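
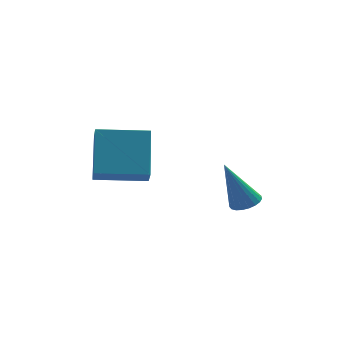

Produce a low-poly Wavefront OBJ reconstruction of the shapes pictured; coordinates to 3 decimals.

v 0.744 -3.895 -0.493
v 1.202 -4.235 -0.342
v -0.004 -4.085 1.353
v 1.284 -4.011 -0.286
v 1.273 -3.767 -0.265
v 1.17 -3.545 -0.284
v 0.994 -3.383 -0.338
v 0.774 -3.31 -0.42
v 0.55 -3.338 -0.514
v 0.358 -3.463 -0.604
v 0.234 -3.662 -0.675
v 0.197 -3.901 -0.715
v 0.256 -4.139 -0.716
v 0.398 -4.335 -0.678
v 0.601 -4.455 -0.608
v 0.828 -4.478 -0.519
v 1.04 -4.4 -0.425
v -4.386 -3.096 0.543
v -4.356 -1.696 2.067
v -4.449 -2.471 -0.03
v -4.419 -1.071 1.495
v -2.461 -3.009 0.425
v -2.431 -1.609 1.95
v -2.524 -2.384 -0.147
v -2.494 -0.984 1.377
f 2 1 4
f 2 4 3
f 4 1 5
f 4 5 3
f 5 1 6
f 5 6 3
f 6 1 7
f 6 7 3
f 7 1 8
f 7 8 3
f 8 1 9
f 8 9 3
f 9 1 10
f 9 10 3
f 10 1 11
f 10 11 3
f 11 1 12
f 11 12 3
f 12 1 13
f 12 13 3
f 13 1 14
f 13 14 3
f 14 1 15
f 14 15 3
f 15 1 16
f 15 16 3
f 16 1 17
f 16 17 3
f 17 1 2
f 17 2 3
f 19 21 18
f 22 19 18
f 18 21 20
f 20 22 18
f 19 25 21
f 23 19 22
f 23 25 19
f 21 25 20
f 24 22 20
f 20 25 24
f 24 23 22
f 25 23 24



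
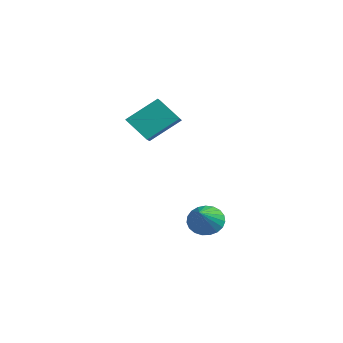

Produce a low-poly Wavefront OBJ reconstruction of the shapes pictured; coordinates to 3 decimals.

v 0.924 -2.404 -1.895
v 1.536 -1.861 -2.191
v 2.416 -3.436 -0.705
v 1.419 -1.688 -1.895
v 1.217 -1.64 -1.599
v 0.964 -1.723 -1.355
v 0.704 -1.925 -1.203
v 0.482 -2.209 -1.172
v 0.337 -2.526 -1.265
v 0.293 -2.823 -1.468
v 0.358 -3.047 -1.744
v 0.521 -3.16 -2.046
v 0.754 -3.142 -2.323
v 1.016 -2.997 -2.525
v 1.263 -2.749 -2.619
v 1.45 -2.441 -2.587
v 1.547 -2.127 -2.436
v -3.03 -4.468 3.257
v -2.159 -4.969 3.678
v -2.752 -3 4.43
v -1.881 -3.501 4.851
v -2.139 -3.799 2.209
v -1.268 -4.3 2.63
v -1.861 -2.331 3.382
v -0.99 -2.832 3.803
f 2 1 4
f 2 4 3
f 4 1 5
f 4 5 3
f 5 1 6
f 5 6 3
f 6 1 7
f 6 7 3
f 7 1 8
f 7 8 3
f 8 1 9
f 8 9 3
f 9 1 10
f 9 10 3
f 10 1 11
f 10 11 3
f 11 1 12
f 11 12 3
f 12 1 13
f 12 13 3
f 13 1 14
f 13 14 3
f 14 1 15
f 14 15 3
f 15 1 16
f 15 16 3
f 16 1 17
f 16 17 3
f 17 1 2
f 17 2 3
f 19 21 18
f 22 19 18
f 18 21 20
f 20 22 18
f 19 25 21
f 23 19 22
f 23 25 19
f 21 25 20
f 24 22 20
f 20 25 24
f 24 23 22
f 25 23 24



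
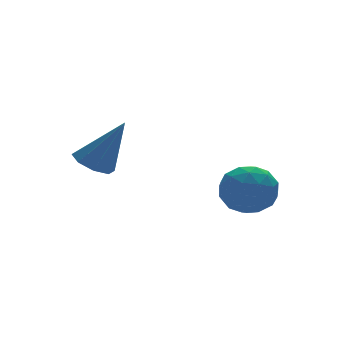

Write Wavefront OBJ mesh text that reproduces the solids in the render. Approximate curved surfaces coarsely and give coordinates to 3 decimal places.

v 2.556 -0.145 -3.325
v 2.942 -0.658 -2.532
v 1.038 -0.642 -2.908
v 1.424 -1.155 -2.115
v 1.433 -0.135 -2.116
v 2.37 0.173 -2.374
v 1.61 -1.473 -3.066
v 2.547 -1.165 -3.324
v 2.357 -1.478 -2.372
v 2.247 -0.651 -1.785
v 1.733 -0.649 -3.655
v 1.623 0.178 -3.068
v 2.882 -0.358 -2.965
v 1.098 -0.942 -2.475
v 1.103 -0.343 -2.476
v 1.33 -0.644 -2.009
v 2.546 0.13 -2.872
v 2.773 -0.171 -2.406
v 1.886 0.136 -2.162
v 1.207 -1.129 -3.034
v 1.434 -1.43 -2.568
v 2.65 -0.656 -3.431
v 2.877 -0.957 -2.964
v 2.094 -1.436 -3.278
v 2.765 -1.141 -2.405
v 1.873 -1.433 -2.16
v 1.982 -1.62 -2.719
v 2.533 -1.439 -2.87
v 2.701 -0.655 -2.06
v 1.809 -0.947 -1.815
v 1.814 -0.348 -1.815
v 2.365 -0.167 -1.967
v 2.357 -1.137 -1.966
v 2.171 -0.353 -3.625
v 1.279 -0.645 -3.38
v 1.615 -1.133 -3.473
v 2.166 -0.952 -3.625
v 2.107 0.133 -3.28
v 1.215 -0.159 -3.035
v 1.447 0.139 -2.57
v 1.998 0.32 -2.721
v 1.623 -0.163 -3.474
v -1.584 2.948 -2.083
v -0.972 2.661 -2.471
v -0.716 2.412 -0.317
v -0.903 3.237 -2.331
v -1.234 3.643 -2.045
v -1.77 3.643 -1.781
v -2.197 3.235 -1.695
v -2.265 2.658 -1.836
v -1.935 2.252 -2.122
v -1.399 2.253 -2.385
f 1 38 17
f 38 12 41
f 17 41 6
f 38 41 17
f 1 17 13
f 17 6 18
f 13 18 2
f 17 18 13
f 1 13 22
f 13 2 23
f 22 23 8
f 13 23 22
f 1 22 34
f 22 8 37
f 34 37 11
f 22 37 34
f 1 34 38
f 34 11 42
f 38 42 12
f 34 42 38
f 2 18 29
f 18 6 32
f 29 32 10
f 18 32 29
f 6 41 19
f 41 12 40
f 19 40 5
f 41 40 19
f 12 42 39
f 42 11 35
f 39 35 3
f 42 35 39
f 11 37 36
f 37 8 24
f 36 24 7
f 37 24 36
f 8 23 28
f 23 2 25
f 28 25 9
f 23 25 28
f 4 30 16
f 30 10 31
f 16 31 5
f 30 31 16
f 4 16 14
f 16 5 15
f 14 15 3
f 16 15 14
f 4 14 21
f 14 3 20
f 21 20 7
f 14 20 21
f 4 21 26
f 21 7 27
f 26 27 9
f 21 27 26
f 4 26 30
f 26 9 33
f 30 33 10
f 26 33 30
f 5 31 19
f 31 10 32
f 19 32 6
f 31 32 19
f 3 15 39
f 15 5 40
f 39 40 12
f 15 40 39
f 7 20 36
f 20 3 35
f 36 35 11
f 20 35 36
f 9 27 28
f 27 7 24
f 28 24 8
f 27 24 28
f 10 33 29
f 33 9 25
f 29 25 2
f 33 25 29
f 44 43 46
f 44 46 45
f 46 43 47
f 46 47 45
f 47 43 48
f 47 48 45
f 48 43 49
f 48 49 45
f 49 43 50
f 49 50 45
f 50 43 51
f 50 51 45
f 51 43 52
f 51 52 45
f 52 43 44
f 52 44 45



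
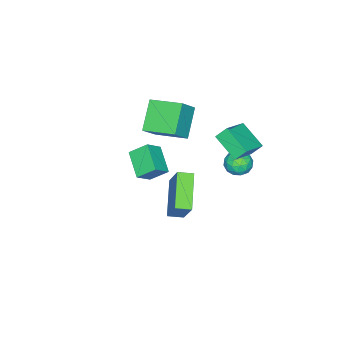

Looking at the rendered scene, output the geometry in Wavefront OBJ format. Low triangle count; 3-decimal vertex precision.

v 3.117 1.242 1.731
v 1.597 0.347 2.815
v 2.634 1.873 1.575
v 1.114 0.978 2.659
v 3.746 2.122 3.341
v 2.226 1.227 4.425
v 3.263 2.753 3.185
v 1.743 1.858 4.269
v -1.073 -3.953 0.762
v -1.511 -3.106 1.506
v -1.929 -3.747 0.023
v -2.367 -2.899 0.766
v -0.153 -2.821 0.014
v -0.591 -1.973 0.757
v -1.009 -2.614 -0.726
v -1.447 -1.767 0.018
v -2.486 -3.301 1.495
v -3.822 -3.762 2.78
v -2.748 -1.488 1.874
v -4.084 -1.95 3.158
v -1.456 -3.37 2.542
v -2.792 -3.832 3.826
v -1.718 -1.558 2.92
v -3.054 -2.019 4.205
v -3.943 1.625 0.204
v -3.163 1.473 0.125
v -4.097 0.507 0.835
v -3.317 0.355 0.756
v -3.562 0.945 1.236
v -3.467 1.636 0.846
v -3.793 0.344 0.114
v -3.698 1.035 -0.276
v -3.07 0.682 0.069
v -2.927 1.053 0.763
v -4.333 0.927 0.197
v -4.19 1.298 0.891
v -3.54 1.647 0.109
v -3.72 0.333 0.851
v -3.865 0.679 1.133
v -3.406 0.59 1.086
v -3.719 1.743 0.533
v -3.26 1.654 0.487
v -3.495 1.343 1.139
v -4 0.326 0.473
v -3.541 0.237 0.427
v -3.854 1.39 -0.126
v -3.395 1.301 -0.173
v -3.765 0.637 -0.179
v -3.026 1.093 0.03
v -3.116 0.435 0.401
v -3.396 0.429 0.024
v -3.34 0.835 -0.205
v -2.942 1.311 0.438
v -3.033 0.654 0.808
v -3.177 1 1.09
v -3.121 1.407 0.861
v -2.888 0.846 0.405
v -4.227 1.326 0.152
v -4.318 0.669 0.522
v -4.139 0.573 0.099
v -4.083 0.98 -0.13
v -4.144 1.545 0.559
v -4.234 0.887 0.93
v -3.92 1.145 1.165
v -3.864 1.551 0.936
v -4.372 1.134 0.555
v -4.118 2.086 2.068
v -4.502 0.677 2.897
v -2.573 2.097 2.801
v -2.958 0.687 3.63
v -3.802 1.613 1.41
v -4.187 0.203 2.239
v -2.258 1.623 2.143
v -2.642 0.214 2.972
f 2 4 1
f 5 2 1
f 1 4 3
f 3 5 1
f 2 8 4
f 6 2 5
f 6 8 2
f 4 8 3
f 7 5 3
f 3 8 7
f 7 6 5
f 8 6 7
f 10 12 9
f 13 10 9
f 9 12 11
f 11 13 9
f 10 16 12
f 14 10 13
f 14 16 10
f 12 16 11
f 15 13 11
f 11 16 15
f 15 14 13
f 16 14 15
f 18 20 17
f 21 18 17
f 17 20 19
f 19 21 17
f 18 24 20
f 22 18 21
f 22 24 18
f 20 24 19
f 23 21 19
f 19 24 23
f 23 22 21
f 24 22 23
f 25 62 41
f 62 36 65
f 41 65 30
f 62 65 41
f 25 41 37
f 41 30 42
f 37 42 26
f 41 42 37
f 25 37 46
f 37 26 47
f 46 47 32
f 37 47 46
f 25 46 58
f 46 32 61
f 58 61 35
f 46 61 58
f 25 58 62
f 58 35 66
f 62 66 36
f 58 66 62
f 26 42 53
f 42 30 56
f 53 56 34
f 42 56 53
f 30 65 43
f 65 36 64
f 43 64 29
f 65 64 43
f 36 66 63
f 66 35 59
f 63 59 27
f 66 59 63
f 35 61 60
f 61 32 48
f 60 48 31
f 61 48 60
f 32 47 52
f 47 26 49
f 52 49 33
f 47 49 52
f 28 54 40
f 54 34 55
f 40 55 29
f 54 55 40
f 28 40 38
f 40 29 39
f 38 39 27
f 40 39 38
f 28 38 45
f 38 27 44
f 45 44 31
f 38 44 45
f 28 45 50
f 45 31 51
f 50 51 33
f 45 51 50
f 28 50 54
f 50 33 57
f 54 57 34
f 50 57 54
f 29 55 43
f 55 34 56
f 43 56 30
f 55 56 43
f 27 39 63
f 39 29 64
f 63 64 36
f 39 64 63
f 31 44 60
f 44 27 59
f 60 59 35
f 44 59 60
f 33 51 52
f 51 31 48
f 52 48 32
f 51 48 52
f 34 57 53
f 57 33 49
f 53 49 26
f 57 49 53
f 68 70 67
f 71 68 67
f 67 70 69
f 69 71 67
f 68 74 70
f 72 68 71
f 72 74 68
f 70 74 69
f 73 71 69
f 69 74 73
f 73 72 71
f 74 72 73



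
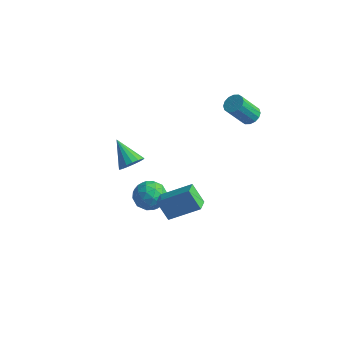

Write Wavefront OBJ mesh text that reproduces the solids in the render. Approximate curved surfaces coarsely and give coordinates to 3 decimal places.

v 3.341 3.015 3.143
v 3.601 3.393 3.482
v 3.078 2.662 4.696
v 2.819 2.285 4.357
v 3.333 3.505 3.434
v 2.81 2.775 4.648
v 3.067 3.486 3.308
v 2.544 2.756 4.522
v 2.874 3.341 3.138
v 2.351 2.611 4.352
v 2.807 3.109 2.969
v 2.284 2.379 4.183
v 2.883 2.851 2.847
v 2.36 2.121 4.061
v 3.082 2.638 2.804
v 2.559 1.907 4.018
v 3.35 2.525 2.852
v 2.827 1.795 4.066
v 3.616 2.544 2.978
v 3.093 1.814 4.192
v 3.809 2.689 3.148
v 3.286 1.959 4.362
v 3.876 2.921 3.317
v 3.353 2.191 4.531
v 3.8 3.179 3.439
v 3.277 2.449 4.653
v -0.455 -0.297 -1.355
v -0.116 0.273 -1.97
v -0.024 -1.433 -2.17
v 0.315 -0.863 -2.785
v 0.706 -0.937 -1.973
v 0.44 -0.235 -1.47
v -0.58 -0.925 -2.67
v -0.846 -0.223 -2.167
v -0.193 -0.115 -2.783
v 0.602 -0.123 -2.352
v -0.742 -1.037 -1.788
v 0.053 -1.045 -1.357
v -0.323 0.088 -1.591
v 0.183 -1.248 -2.549
v 0.413 -1.291 -2.072
v 0.612 -0.957 -2.433
v 0.004 -0.211 -1.297
v 0.203 0.124 -1.658
v 0.686 -0.587 -1.66
v -0.343 -1.284 -2.482
v -0.144 -0.949 -2.843
v -0.752 -0.203 -1.707
v -0.553 0.131 -2.068
v -0.826 -0.573 -2.48
v -0.169 0.194 -2.43
v 0.084 -0.473 -2.909
v -0.442 -0.51 -2.842
v -0.599 -0.097 -2.546
v 0.298 0.19 -2.177
v 0.551 -0.478 -2.656
v 0.781 -0.521 -2.179
v 0.625 -0.109 -1.883
v 0.252 -0.038 -2.655
v -0.691 -0.682 -1.484
v -0.438 -1.35 -1.963
v -0.765 -1.051 -2.257
v -0.921 -0.639 -1.961
v -0.224 -0.687 -1.231
v 0.029 -1.354 -1.71
v 0.459 -1.063 -1.594
v 0.302 -0.65 -1.298
v -0.392 -1.122 -1.485
v -0.857 -0.939 0.317
v -0.573 -1.271 0.851
v -2.043 -0.461 1.243
v -0.44 -0.969 0.866
v -0.402 -0.661 0.755
v -0.468 -0.416 0.543
v -0.624 -0.291 0.28
v -0.832 -0.314 0.025
v -1.046 -0.481 -0.163
v -1.217 -0.753 -0.241
v -1.305 -1.067 -0.192
v -1.29 -1.352 -0.026
v -1.176 -1.543 0.219
v -0.989 -1.595 0.486
v -0.771 -1.497 0.714
v 3.548 -4.453 1.331
v 2.874 -4.411 2.275
v 3.269 -3.717 1.1
v 2.595 -3.676 2.043
v 4.805 -3.704 2.197
v 4.131 -3.663 3.14
v 4.526 -2.969 1.965
v 3.852 -2.927 2.909
f 2 1 5
f 2 5 3
f 3 5 6
f 3 6 4
f 5 1 7
f 5 7 6
f 6 7 8
f 6 8 4
f 7 1 9
f 7 9 8
f 8 9 10
f 8 10 4
f 9 1 11
f 9 11 10
f 10 11 12
f 10 12 4
f 11 1 13
f 11 13 12
f 12 13 14
f 12 14 4
f 13 1 15
f 13 15 14
f 14 15 16
f 14 16 4
f 15 1 17
f 15 17 16
f 16 17 18
f 16 18 4
f 17 1 19
f 17 19 18
f 18 19 20
f 18 20 4
f 19 1 21
f 19 21 20
f 20 21 22
f 20 22 4
f 21 1 23
f 21 23 22
f 22 23 24
f 22 24 4
f 23 1 25
f 23 25 24
f 24 25 26
f 24 26 4
f 25 1 2
f 25 2 26
f 26 2 3
f 26 3 4
f 27 64 43
f 64 38 67
f 43 67 32
f 64 67 43
f 27 43 39
f 43 32 44
f 39 44 28
f 43 44 39
f 27 39 48
f 39 28 49
f 48 49 34
f 39 49 48
f 27 48 60
f 48 34 63
f 60 63 37
f 48 63 60
f 27 60 64
f 60 37 68
f 64 68 38
f 60 68 64
f 28 44 55
f 44 32 58
f 55 58 36
f 44 58 55
f 32 67 45
f 67 38 66
f 45 66 31
f 67 66 45
f 38 68 65
f 68 37 61
f 65 61 29
f 68 61 65
f 37 63 62
f 63 34 50
f 62 50 33
f 63 50 62
f 34 49 54
f 49 28 51
f 54 51 35
f 49 51 54
f 30 56 42
f 56 36 57
f 42 57 31
f 56 57 42
f 30 42 40
f 42 31 41
f 40 41 29
f 42 41 40
f 30 40 47
f 40 29 46
f 47 46 33
f 40 46 47
f 30 47 52
f 47 33 53
f 52 53 35
f 47 53 52
f 30 52 56
f 52 35 59
f 56 59 36
f 52 59 56
f 31 57 45
f 57 36 58
f 45 58 32
f 57 58 45
f 29 41 65
f 41 31 66
f 65 66 38
f 41 66 65
f 33 46 62
f 46 29 61
f 62 61 37
f 46 61 62
f 35 53 54
f 53 33 50
f 54 50 34
f 53 50 54
f 36 59 55
f 59 35 51
f 55 51 28
f 59 51 55
f 70 69 72
f 70 72 71
f 72 69 73
f 72 73 71
f 73 69 74
f 73 74 71
f 74 69 75
f 74 75 71
f 75 69 76
f 75 76 71
f 76 69 77
f 76 77 71
f 77 69 78
f 77 78 71
f 78 69 79
f 78 79 71
f 79 69 80
f 79 80 71
f 80 69 81
f 80 81 71
f 81 69 82
f 81 82 71
f 82 69 83
f 82 83 71
f 83 69 70
f 83 70 71
f 85 87 84
f 88 85 84
f 84 87 86
f 86 88 84
f 85 91 87
f 89 85 88
f 89 91 85
f 87 91 86
f 90 88 86
f 86 91 90
f 90 89 88
f 91 89 90



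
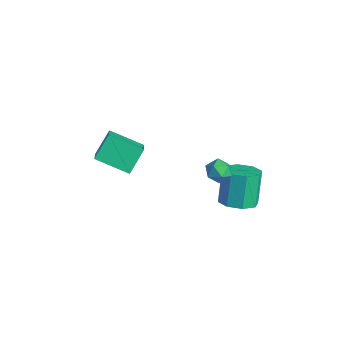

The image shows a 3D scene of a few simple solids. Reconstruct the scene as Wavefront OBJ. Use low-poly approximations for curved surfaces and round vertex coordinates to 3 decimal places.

v 2.203 1.922 0.913
v 2.759 2.045 0.498
v 2.881 1.395 1.662
v 3.437 1.518 1.247
v 3.119 2.052 1.579
v 2.7 2.378 1.116
v 2.94 1.062 1.044
v 2.521 1.388 0.581
v 3.214 1.514 0.579
v 3.325 2.126 0.909
v 2.315 1.314 1.251
v 2.426 1.926 1.581
v 3.457 2.417 -1.217
v 4.309 2.824 -1.046
v 3.695 3.411 0.609
v 2.843 3.003 0.437
v 3.842 3.281 -1.381
v 3.227 3.867 0.274
v 3.149 3.232 -1.621
v 2.535 3.818 0.034
v 2.637 2.705 -1.624
v 2.022 3.291 0.031
v 2.605 2.009 -1.389
v 1.991 2.596 0.266
v 3.073 1.553 -1.054
v 2.458 2.139 0.601
v 3.765 1.602 -0.814
v 3.151 2.188 0.841
v 4.278 2.129 -0.811
v 3.663 2.715 0.844
v -0.229 -3.066 2.229
v -0.595 -2.1 3.217
v 0.987 -1.951 1.588
v 0.62 -0.984 2.576
v 1.18 -3.856 3.524
v 0.813 -2.889 4.512
v 2.395 -2.74 2.883
v 2.029 -1.774 3.871
f 1 12 6
f 1 6 2
f 1 2 8
f 1 8 11
f 1 11 12
f 2 6 10
f 6 12 5
f 12 11 3
f 11 8 7
f 8 2 9
f 4 10 5
f 4 5 3
f 4 3 7
f 4 7 9
f 4 9 10
f 5 10 6
f 3 5 12
f 7 3 11
f 9 7 8
f 10 9 2
f 14 13 17
f 14 17 15
f 15 17 18
f 15 18 16
f 17 13 19
f 17 19 18
f 18 19 20
f 18 20 16
f 19 13 21
f 19 21 20
f 20 21 22
f 20 22 16
f 21 13 23
f 21 23 22
f 22 23 24
f 22 24 16
f 23 13 25
f 23 25 24
f 24 25 26
f 24 26 16
f 25 13 27
f 25 27 26
f 26 27 28
f 26 28 16
f 27 13 29
f 27 29 28
f 28 29 30
f 28 30 16
f 29 13 14
f 29 14 30
f 30 14 15
f 30 15 16
f 32 34 31
f 35 32 31
f 31 34 33
f 33 35 31
f 32 38 34
f 36 32 35
f 36 38 32
f 34 38 33
f 37 35 33
f 33 38 37
f 37 36 35
f 38 36 37



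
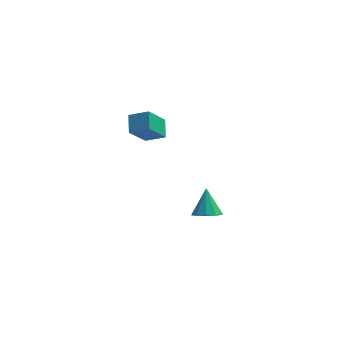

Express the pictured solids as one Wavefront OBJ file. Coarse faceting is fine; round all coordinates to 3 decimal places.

v 0.609 -2.845 1.32
v -0.121 -3.764 2.605
v 0.486 -1.883 1.939
v -0.243 -2.803 3.224
v 1.663 -3.017 1.796
v 0.934 -3.937 3.081
v 1.541 -2.056 2.415
v 0.811 -2.975 3.7
v 3.799 -2.832 -4.429
v 4.609 -2.595 -4.528
v 3.681 -1.868 -3.071
v 4.307 -2.257 -4.794
v 3.811 -2.138 -4.92
v 3.311 -2.285 -4.86
v 2.996 -2.641 -4.634
v 2.988 -3.069 -4.331
v 3.29 -3.407 -4.065
v 3.786 -3.526 -3.938
v 4.287 -3.379 -3.999
v 4.601 -3.023 -4.224
f 2 4 1
f 5 2 1
f 1 4 3
f 3 5 1
f 2 8 4
f 6 2 5
f 6 8 2
f 4 8 3
f 7 5 3
f 3 8 7
f 7 6 5
f 8 6 7
f 10 9 12
f 10 12 11
f 12 9 13
f 12 13 11
f 13 9 14
f 13 14 11
f 14 9 15
f 14 15 11
f 15 9 16
f 15 16 11
f 16 9 17
f 16 17 11
f 17 9 18
f 17 18 11
f 18 9 19
f 18 19 11
f 19 9 20
f 19 20 11
f 20 9 10
f 20 10 11



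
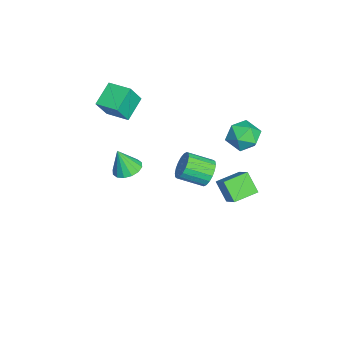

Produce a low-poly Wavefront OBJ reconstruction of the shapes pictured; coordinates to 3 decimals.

v 3.011 1.527 3.306
v 3.451 1.872 3.999
v 3.509 0.417 4.686
v 3.069 0.073 3.994
v 3.072 1.909 4.108
v 3.13 0.454 4.796
v 2.681 1.87 4.059
v 2.739 0.415 4.746
v 2.355 1.763 3.86
v 2.413 0.308 4.547
v 2.159 1.609 3.552
v 2.217 0.155 4.239
v 2.132 1.44 3.195
v 2.19 -0.015 3.882
v 2.279 1.287 2.86
v 2.337 -0.167 3.547
v 2.571 1.183 2.614
v 2.629 -0.272 3.301
v 2.95 1.146 2.504
v 3.008 -0.309 3.192
v 3.341 1.185 2.554
v 3.399 -0.27 3.241
v 3.667 1.292 2.753
v 3.725 -0.163 3.44
v 3.863 1.445 3.061
v 3.921 -0.009 3.748
v 3.89 1.615 3.418
v 3.948 0.16 4.105
v 3.743 1.767 3.753
v 3.801 0.313 4.44
v 1.485 -3.029 2.072
v 2.366 -3.149 2.034
v 1.475 -3.571 3.608
v 2.311 -2.718 2.186
v 2.034 -2.37 2.307
v 1.611 -2.198 2.366
v 1.153 -2.249 2.345
v 0.785 -2.509 2.251
v 0.604 -2.908 2.109
v 0.659 -3.339 1.957
v 0.935 -3.688 1.836
v 1.358 -3.859 1.777
v 1.816 -3.808 1.798
v 2.184 -3.548 1.892
v -3.723 3.138 -2.823
v -2.603 3.627 -1.774
v -2.948 3.793 -3.955
v -1.828 4.282 -2.906
v -2.912 1.778 -3.054
v -1.792 2.267 -2.005
v -2.137 2.433 -4.186
v -1.017 2.922 -3.137
v -3.983 -4.647 2.068
v -5.29 -3.979 2.926
v -3.197 -3.321 2.232
v -4.504 -2.653 3.09
v -3.336 -5.207 3.49
v -4.643 -4.539 4.348
v -2.55 -3.881 3.654
v -3.857 -3.213 4.512
v -0.038 3.991 3.063
v 0.718 3.188 3.219
v -0.898 3.472 4.561
v -0.142 2.669 4.717
v 0.148 3.738 4.839
v 0.68 4.058 3.913
v -0.86 2.602 3.867
v -0.328 2.922 2.941
v 0.21 2.329 3.715
v 0.833 3.031 4.316
v -1.013 3.629 3.464
v -0.39 4.331 4.065
f 2 1 5
f 2 5 3
f 3 5 6
f 3 6 4
f 5 1 7
f 5 7 6
f 6 7 8
f 6 8 4
f 7 1 9
f 7 9 8
f 8 9 10
f 8 10 4
f 9 1 11
f 9 11 10
f 10 11 12
f 10 12 4
f 11 1 13
f 11 13 12
f 12 13 14
f 12 14 4
f 13 1 15
f 13 15 14
f 14 15 16
f 14 16 4
f 15 1 17
f 15 17 16
f 16 17 18
f 16 18 4
f 17 1 19
f 17 19 18
f 18 19 20
f 18 20 4
f 19 1 21
f 19 21 20
f 20 21 22
f 20 22 4
f 21 1 23
f 21 23 22
f 22 23 24
f 22 24 4
f 23 1 25
f 23 25 24
f 24 25 26
f 24 26 4
f 25 1 27
f 25 27 26
f 26 27 28
f 26 28 4
f 27 1 29
f 27 29 28
f 28 29 30
f 28 30 4
f 29 1 2
f 29 2 30
f 30 2 3
f 30 3 4
f 32 31 34
f 32 34 33
f 34 31 35
f 34 35 33
f 35 31 36
f 35 36 33
f 36 31 37
f 36 37 33
f 37 31 38
f 37 38 33
f 38 31 39
f 38 39 33
f 39 31 40
f 39 40 33
f 40 31 41
f 40 41 33
f 41 31 42
f 41 42 33
f 42 31 43
f 42 43 33
f 43 31 44
f 43 44 33
f 44 31 32
f 44 32 33
f 46 48 45
f 49 46 45
f 45 48 47
f 47 49 45
f 46 52 48
f 50 46 49
f 50 52 46
f 48 52 47
f 51 49 47
f 47 52 51
f 51 50 49
f 52 50 51
f 54 56 53
f 57 54 53
f 53 56 55
f 55 57 53
f 54 60 56
f 58 54 57
f 58 60 54
f 56 60 55
f 59 57 55
f 55 60 59
f 59 58 57
f 60 58 59
f 61 72 66
f 61 66 62
f 61 62 68
f 61 68 71
f 61 71 72
f 62 66 70
f 66 72 65
f 72 71 63
f 71 68 67
f 68 62 69
f 64 70 65
f 64 65 63
f 64 63 67
f 64 67 69
f 64 69 70
f 65 70 66
f 63 65 72
f 67 63 71
f 69 67 68
f 70 69 62



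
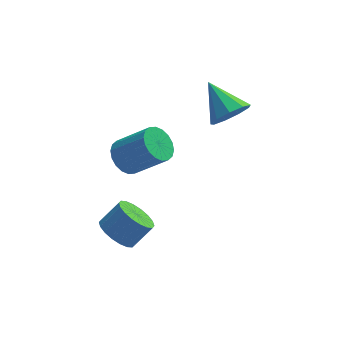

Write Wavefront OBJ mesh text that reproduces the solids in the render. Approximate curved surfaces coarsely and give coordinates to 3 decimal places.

v 1.591 2.028 1.035
v 2.005 1.767 1.743
v 0.829 3.232 1.925
v 2.323 2.175 1.463
v 2.298 2.514 0.982
v 1.943 2.625 0.527
v 1.423 2.457 0.31
v 0.981 2.088 0.432
v 0.825 1.69 0.836
v 1.027 1.451 1.334
v 1.493 1.481 1.692
v -2.744 -2.052 -1.768
v -2.129 -2.292 -2.238
v -1.402 -1.988 -1.442
v -2.016 -1.748 -0.972
v -2.171 -1.946 -2.331
v -1.444 -1.642 -1.536
v -2.327 -1.622 -2.313
v -1.6 -1.317 -1.517
v -2.565 -1.382 -2.187
v -1.838 -1.078 -1.391
v -2.839 -1.276 -1.978
v -2.112 -0.971 -1.182
v -3.093 -1.323 -1.727
v -2.366 -1.018 -0.931
v -3.279 -1.514 -1.484
v -2.552 -1.21 -0.689
v -3.358 -1.812 -1.298
v -2.631 -1.508 -0.502
v -3.316 -2.158 -1.204
v -2.589 -1.854 -0.409
v -3.16 -2.483 -1.223
v -2.433 -2.178 -0.427
v -2.922 -2.722 -1.349
v -2.195 -2.418 -0.553
v -2.648 -2.829 -1.558
v -1.921 -2.524 -0.762
v -2.394 -2.782 -1.809
v -1.667 -2.477 -1.013
v -2.208 -2.59 -2.051
v -1.481 -2.286 -1.256
v -2.324 0.505 0.179
v -2.019 0.003 -0.319
v -0.83 -0.386 0.803
v -1.136 0.115 1.301
v -1.854 0.294 -0.393
v -0.665 -0.095 0.729
v -1.782 0.627 -0.353
v -0.593 0.237 0.768
v -1.817 0.935 -0.209
v -0.629 0.546 0.913
v -1.953 1.159 0.013
v -0.765 0.769 1.135
v -2.163 1.252 0.267
v -0.974 0.863 1.389
v -2.404 1.198 0.504
v -1.216 0.809 1.626
v -2.63 1.006 0.677
v -1.441 0.617 1.799
v -2.795 0.715 0.751
v -1.606 0.326 1.873
v -2.867 0.383 0.712
v -1.678 -0.007 1.833
v -2.831 0.074 0.567
v -1.643 -0.315 1.689
v -2.695 -0.149 0.345
v -1.507 -0.539 1.467
v -2.486 -0.243 0.091
v -1.297 -0.632 1.213
v -2.244 -0.189 -0.146
v -1.056 -0.578 0.976
f 2 1 4
f 2 4 3
f 4 1 5
f 4 5 3
f 5 1 6
f 5 6 3
f 6 1 7
f 6 7 3
f 7 1 8
f 7 8 3
f 8 1 9
f 8 9 3
f 9 1 10
f 9 10 3
f 10 1 11
f 10 11 3
f 11 1 2
f 11 2 3
f 13 12 16
f 13 16 14
f 14 16 17
f 14 17 15
f 16 12 18
f 16 18 17
f 17 18 19
f 17 19 15
f 18 12 20
f 18 20 19
f 19 20 21
f 19 21 15
f 20 12 22
f 20 22 21
f 21 22 23
f 21 23 15
f 22 12 24
f 22 24 23
f 23 24 25
f 23 25 15
f 24 12 26
f 24 26 25
f 25 26 27
f 25 27 15
f 26 12 28
f 26 28 27
f 27 28 29
f 27 29 15
f 28 12 30
f 28 30 29
f 29 30 31
f 29 31 15
f 30 12 32
f 30 32 31
f 31 32 33
f 31 33 15
f 32 12 34
f 32 34 33
f 33 34 35
f 33 35 15
f 34 12 36
f 34 36 35
f 35 36 37
f 35 37 15
f 36 12 38
f 36 38 37
f 37 38 39
f 37 39 15
f 38 12 40
f 38 40 39
f 39 40 41
f 39 41 15
f 40 12 13
f 40 13 41
f 41 13 14
f 41 14 15
f 43 42 46
f 43 46 44
f 44 46 47
f 44 47 45
f 46 42 48
f 46 48 47
f 47 48 49
f 47 49 45
f 48 42 50
f 48 50 49
f 49 50 51
f 49 51 45
f 50 42 52
f 50 52 51
f 51 52 53
f 51 53 45
f 52 42 54
f 52 54 53
f 53 54 55
f 53 55 45
f 54 42 56
f 54 56 55
f 55 56 57
f 55 57 45
f 56 42 58
f 56 58 57
f 57 58 59
f 57 59 45
f 58 42 60
f 58 60 59
f 59 60 61
f 59 61 45
f 60 42 62
f 60 62 61
f 61 62 63
f 61 63 45
f 62 42 64
f 62 64 63
f 63 64 65
f 63 65 45
f 64 42 66
f 64 66 65
f 65 66 67
f 65 67 45
f 66 42 68
f 66 68 67
f 67 68 69
f 67 69 45
f 68 42 70
f 68 70 69
f 69 70 71
f 69 71 45
f 70 42 43
f 70 43 71
f 71 43 44
f 71 44 45



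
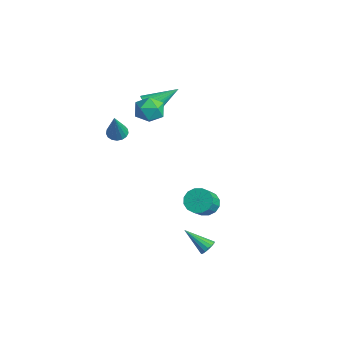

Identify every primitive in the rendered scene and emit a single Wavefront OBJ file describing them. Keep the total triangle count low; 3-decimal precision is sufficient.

v -3.761 0.819 2.186
v -2.976 0.782 1.951
v -3.359 2.581 3.254
v -3.104 0.955 1.714
v -3.332 1.107 1.549
v -3.625 1.215 1.481
v -3.939 1.263 1.52
v -4.226 1.243 1.66
v -4.442 1.159 1.881
v -4.554 1.023 2.148
v -4.546 0.856 2.42
v -4.418 0.683 2.657
v -4.19 0.531 2.822
v -3.897 0.422 2.891
v -3.583 0.374 2.852
v -3.296 0.394 2.711
v -3.08 0.478 2.491
v -2.968 0.615 2.224
v 4.493 0.093 -4.336
v 4.917 -0.082 -4.033
v 3.367 -0.773 -3.264
v 4.839 0.165 -3.915
v 4.669 0.393 -3.91
v 4.451 0.54 -4.019
v 4.245 0.568 -4.214
v 4.105 0.468 -4.441
v 4.069 0.268 -4.64
v 4.147 0.021 -4.758
v 4.318 -0.207 -4.763
v 4.535 -0.355 -4.653
v 4.742 -0.382 -4.459
v 4.881 -0.283 -4.232
v -3.224 0.645 3.139
v -2.723 0.919 2.333
v -2.177 -0.539 3.387
v -1.676 -0.265 2.581
v -1.678 0.314 3.382
v -2.325 1.046 3.228
v -2.575 -0.666 2.492
v -3.222 0.066 2.338
v -2.322 0.109 1.932
v -1.767 0.714 2.482
v -3.133 -0.334 3.238
v -2.578 0.271 3.788
v 0.759 2.061 -3.893
v 1.412 1.926 -4.452
v 2.214 0.984 -3.285
v 1.561 1.119 -2.727
v 1.526 2.299 -4.228
v 2.328 1.358 -3.062
v 1.434 2.609 -3.914
v 2.236 1.668 -2.748
v 1.161 2.772 -3.595
v 1.963 1.831 -2.429
v 0.78 2.745 -3.356
v 1.583 1.803 -2.19
v 0.394 2.534 -3.261
v 1.196 1.592 -2.094
v 0.106 2.196 -3.335
v 0.908 1.254 -2.168
v -0.008 1.822 -3.558
v 0.794 0.881 -2.392
v 0.084 1.512 -3.872
v 0.886 0.571 -2.706
v 0.357 1.349 -4.191
v 1.159 0.408 -3.025
v 0.737 1.377 -4.43
v 1.54 0.435 -3.264
v 1.124 1.588 -4.526
v 1.926 0.646 -3.359
v -3.751 -1.223 0.558
v -3.148 -1.209 0.314
v -2.949 -1.797 2.502
v -3.193 -0.92 0.418
v -3.366 -0.699 0.554
v -3.627 -0.599 0.691
v -3.916 -0.642 0.797
v -4.167 -0.818 0.849
v -4.323 -1.087 0.834
v -4.348 -1.387 0.756
v -4.236 -1.649 0.632
v -4.013 -1.814 0.491
v -3.73 -1.844 0.366
v -3.451 -1.731 0.284
v -3.242 -1.502 0.266
f 2 1 4
f 2 4 3
f 4 1 5
f 4 5 3
f 5 1 6
f 5 6 3
f 6 1 7
f 6 7 3
f 7 1 8
f 7 8 3
f 8 1 9
f 8 9 3
f 9 1 10
f 9 10 3
f 10 1 11
f 10 11 3
f 11 1 12
f 11 12 3
f 12 1 13
f 12 13 3
f 13 1 14
f 13 14 3
f 14 1 15
f 14 15 3
f 15 1 16
f 15 16 3
f 16 1 17
f 16 17 3
f 17 1 18
f 17 18 3
f 18 1 2
f 18 2 3
f 20 19 22
f 20 22 21
f 22 19 23
f 22 23 21
f 23 19 24
f 23 24 21
f 24 19 25
f 24 25 21
f 25 19 26
f 25 26 21
f 26 19 27
f 26 27 21
f 27 19 28
f 27 28 21
f 28 19 29
f 28 29 21
f 29 19 30
f 29 30 21
f 30 19 31
f 30 31 21
f 31 19 32
f 31 32 21
f 32 19 20
f 32 20 21
f 33 44 38
f 33 38 34
f 33 34 40
f 33 40 43
f 33 43 44
f 34 38 42
f 38 44 37
f 44 43 35
f 43 40 39
f 40 34 41
f 36 42 37
f 36 37 35
f 36 35 39
f 36 39 41
f 36 41 42
f 37 42 38
f 35 37 44
f 39 35 43
f 41 39 40
f 42 41 34
f 46 45 49
f 46 49 47
f 47 49 50
f 47 50 48
f 49 45 51
f 49 51 50
f 50 51 52
f 50 52 48
f 51 45 53
f 51 53 52
f 52 53 54
f 52 54 48
f 53 45 55
f 53 55 54
f 54 55 56
f 54 56 48
f 55 45 57
f 55 57 56
f 56 57 58
f 56 58 48
f 57 45 59
f 57 59 58
f 58 59 60
f 58 60 48
f 59 45 61
f 59 61 60
f 60 61 62
f 60 62 48
f 61 45 63
f 61 63 62
f 62 63 64
f 62 64 48
f 63 45 65
f 63 65 64
f 64 65 66
f 64 66 48
f 65 45 67
f 65 67 66
f 66 67 68
f 66 68 48
f 67 45 69
f 67 69 68
f 68 69 70
f 68 70 48
f 69 45 46
f 69 46 70
f 70 46 47
f 70 47 48
f 72 71 74
f 72 74 73
f 74 71 75
f 74 75 73
f 75 71 76
f 75 76 73
f 76 71 77
f 76 77 73
f 77 71 78
f 77 78 73
f 78 71 79
f 78 79 73
f 79 71 80
f 79 80 73
f 80 71 81
f 80 81 73
f 81 71 82
f 81 82 73
f 82 71 83
f 82 83 73
f 83 71 84
f 83 84 73
f 84 71 85
f 84 85 73
f 85 71 72
f 85 72 73



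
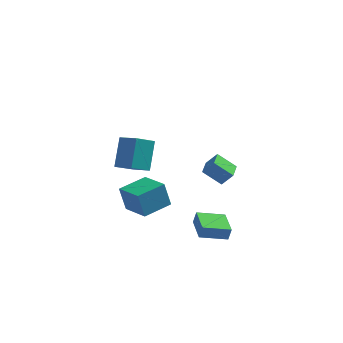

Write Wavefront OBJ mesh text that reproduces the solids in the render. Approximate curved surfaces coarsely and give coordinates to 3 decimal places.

v 2.011 -2.546 -3.453
v 2.191 -2.481 -2.656
v 1.418 -0.826 -3.46
v 1.598 -0.76 -2.663
v 3.602 -2 -3.857
v 3.782 -1.934 -3.06
v 3.009 -0.279 -3.864
v 3.189 -0.214 -3.067
v -2.43 -4.221 3.139
v -2.353 -2.997 4.732
v -1.575 -3.363 2.438
v -1.497 -2.139 4.03
v -1.363 -4.901 3.61
v -1.285 -3.677 5.202
v -0.507 -4.043 2.908
v -0.43 -2.819 4.501
v 2.502 3.34 -2.972
v 1.331 3.402 -2.037
v 2.543 4.579 -3.003
v 1.372 4.641 -2.068
v 3.188 3.339 -2.112
v 2.017 3.401 -1.177
v 3.229 4.578 -2.143
v 2.058 4.64 -1.208
v -2.721 0.445 -3.684
v -3.132 0.566 -2.07
v -1.419 1.823 -3.455
v -1.83 1.944 -1.841
v -1.37 -0.904 -3.239
v -1.781 -0.783 -1.625
v -0.068 0.474 -3.01
v -0.479 0.595 -1.396
f 2 4 1
f 5 2 1
f 1 4 3
f 3 5 1
f 2 8 4
f 6 2 5
f 6 8 2
f 4 8 3
f 7 5 3
f 3 8 7
f 7 6 5
f 8 6 7
f 10 12 9
f 13 10 9
f 9 12 11
f 11 13 9
f 10 16 12
f 14 10 13
f 14 16 10
f 12 16 11
f 15 13 11
f 11 16 15
f 15 14 13
f 16 14 15
f 18 20 17
f 21 18 17
f 17 20 19
f 19 21 17
f 18 24 20
f 22 18 21
f 22 24 18
f 20 24 19
f 23 21 19
f 19 24 23
f 23 22 21
f 24 22 23
f 26 28 25
f 29 26 25
f 25 28 27
f 27 29 25
f 26 32 28
f 30 26 29
f 30 32 26
f 28 32 27
f 31 29 27
f 27 32 31
f 31 30 29
f 32 30 31



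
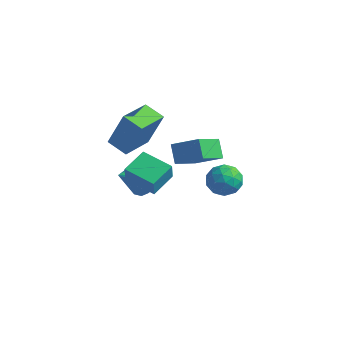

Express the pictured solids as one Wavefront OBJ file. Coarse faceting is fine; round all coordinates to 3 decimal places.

v -1.638 -2.866 -0.353
v -1.49 -3.14 0.597
v -1.527 -1.578 0.001
v -1.379 -1.852 0.951
v -0.101 -2.928 -0.611
v 0.047 -3.202 0.339
v 0.01 -1.64 -0.257
v 0.158 -1.914 0.693
v -3.129 -2.047 0.983
v -2.48 -1.749 2.798
v -3.098 -0.352 0.693
v -2.449 -0.054 2.508
v -2.111 -2.126 0.632
v -1.462 -1.828 2.447
v -2.08 -0.431 0.342
v -1.431 -0.133 2.157
v -3.421 1.01 -3.799
v -2.468 0.642 -3.672
v -3.959 -0.13 -3.061
v -2.552 0.956 -3.249
v -2.869 1.283 -2.973
v -3.334 1.538 -2.919
v -3.823 1.651 -3.1
v -4.204 1.593 -3.468
v -4.375 1.378 -3.925
v -4.291 1.064 -4.348
v -3.974 0.736 -4.624
v -3.508 0.482 -4.679
v -3.02 0.369 -4.498
v -2.639 0.427 -4.129
v -1.053 1.902 -2.302
v -1.178 0.375 -1.339
v -1.612 2.427 -1.543
v -1.738 0.9 -0.579
v 0.218 2.24 -1.601
v 0.092 0.713 -0.637
v -0.342 2.765 -0.841
v -0.467 1.238 0.122
v 1.31 -0.648 0.017
v 1.695 -0.167 -0.601
v 2.525 -1.333 0.241
v 2.91 -0.852 -0.377
v 2.666 -0.483 0.375
v 1.915 -0.059 0.237
v 2.305 -1.441 -0.597
v 1.554 -1.017 -0.735
v 2.31 -0.656 -0.98
v 2.533 -0.064 -0.379
v 1.687 -1.436 0.019
v 1.91 -0.844 0.62
v 1.396 -0.347 -0.311
v 2.824 -1.153 -0.049
v 2.68 -0.936 0.394
v 2.907 -0.653 0.031
v 1.525 -0.284 0.181
v 1.752 -0.001 -0.182
v 2.322 -0.187 0.392
v 2.468 -1.499 -0.178
v 2.695 -1.216 -0.541
v 1.313 -0.847 -0.391
v 1.54 -0.564 -0.754
v 1.898 -1.313 -0.752
v 1.984 -0.352 -0.897
v 2.698 -0.755 -0.766
v 2.342 -1.101 -0.895
v 1.901 -0.852 -0.977
v 2.115 -0.004 -0.544
v 2.829 -0.407 -0.413
v 2.686 -0.19 0.029
v 2.244 0.059 -0.052
v 2.476 -0.292 -0.767
v 1.391 -1.093 0.053
v 2.105 -1.496 0.184
v 1.976 -1.559 -0.308
v 1.534 -1.31 -0.389
v 1.522 -0.745 0.406
v 2.236 -1.148 0.537
v 2.319 -0.648 0.617
v 1.878 -0.399 0.535
v 1.744 -1.208 0.407
f 2 4 1
f 5 2 1
f 1 4 3
f 3 5 1
f 2 8 4
f 6 2 5
f 6 8 2
f 4 8 3
f 7 5 3
f 3 8 7
f 7 6 5
f 8 6 7
f 10 12 9
f 13 10 9
f 9 12 11
f 11 13 9
f 10 16 12
f 14 10 13
f 14 16 10
f 12 16 11
f 15 13 11
f 11 16 15
f 15 14 13
f 16 14 15
f 18 17 20
f 18 20 19
f 20 17 21
f 20 21 19
f 21 17 22
f 21 22 19
f 22 17 23
f 22 23 19
f 23 17 24
f 23 24 19
f 24 17 25
f 24 25 19
f 25 17 26
f 25 26 19
f 26 17 27
f 26 27 19
f 27 17 28
f 27 28 19
f 28 17 29
f 28 29 19
f 29 17 30
f 29 30 19
f 30 17 18
f 30 18 19
f 32 34 31
f 35 32 31
f 31 34 33
f 33 35 31
f 32 38 34
f 36 32 35
f 36 38 32
f 34 38 33
f 37 35 33
f 33 38 37
f 37 36 35
f 38 36 37
f 39 76 55
f 76 50 79
f 55 79 44
f 76 79 55
f 39 55 51
f 55 44 56
f 51 56 40
f 55 56 51
f 39 51 60
f 51 40 61
f 60 61 46
f 51 61 60
f 39 60 72
f 60 46 75
f 72 75 49
f 60 75 72
f 39 72 76
f 72 49 80
f 76 80 50
f 72 80 76
f 40 56 67
f 56 44 70
f 67 70 48
f 56 70 67
f 44 79 57
f 79 50 78
f 57 78 43
f 79 78 57
f 50 80 77
f 80 49 73
f 77 73 41
f 80 73 77
f 49 75 74
f 75 46 62
f 74 62 45
f 75 62 74
f 46 61 66
f 61 40 63
f 66 63 47
f 61 63 66
f 42 68 54
f 68 48 69
f 54 69 43
f 68 69 54
f 42 54 52
f 54 43 53
f 52 53 41
f 54 53 52
f 42 52 59
f 52 41 58
f 59 58 45
f 52 58 59
f 42 59 64
f 59 45 65
f 64 65 47
f 59 65 64
f 42 64 68
f 64 47 71
f 68 71 48
f 64 71 68
f 43 69 57
f 69 48 70
f 57 70 44
f 69 70 57
f 41 53 77
f 53 43 78
f 77 78 50
f 53 78 77
f 45 58 74
f 58 41 73
f 74 73 49
f 58 73 74
f 47 65 66
f 65 45 62
f 66 62 46
f 65 62 66
f 48 71 67
f 71 47 63
f 67 63 40
f 71 63 67



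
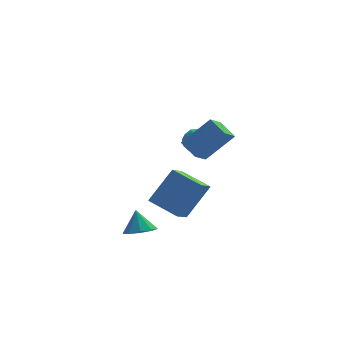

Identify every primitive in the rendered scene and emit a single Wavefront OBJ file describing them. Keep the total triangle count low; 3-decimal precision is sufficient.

v -2.644 -0.698 -2.255
v -3.221 -1.744 -1.488
v -1.492 -0.171 -0.669
v -2.069 -1.217 0.098
v -1.491 -1.703 -2.758
v -2.068 -2.749 -1.991
v -0.339 -1.176 -1.172
v -0.916 -2.222 -0.405
v -3.678 -2.402 -3.025
v -2.963 -2.054 -3.115
v -3.802 -1.878 -1.975
v -3.355 -1.732 -3.321
v -3.898 -1.724 -3.389
v -4.338 -2.033 -3.287
v -4.469 -2.514 -3.062
v -4.23 -2.943 -2.82
v -3.733 -3.119 -2.674
v -3.21 -2.959 -2.692
v -2.906 -2.538 -2.866
v -0.372 4.466 -0.704
v 0.257 4.087 -0.482
v -0.597 3.593 -1.558
v 0.032 3.214 -1.336
v -0.577 3.253 -0.87
v -0.437 3.792 -0.342
v 0.097 3.888 -1.698
v 0.237 4.427 -1.17
v 0.548 3.73 -1.096
v 0.131 3.337 -0.585
v -0.471 4.343 -1.455
v -0.888 3.95 -0.944
v -0.038 4.353 -0.518
v -0.302 3.327 -1.522
v -0.66 3.349 -1.248
v -0.29 3.127 -1.118
v -0.446 4.18 -0.436
v -0.076 3.957 -0.306
v -0.566 3.467 -0.534
v -0.264 3.723 -1.734
v 0.106 3.5 -1.604
v -0.05 4.553 -0.922
v 0.32 4.331 -0.792
v 0.226 4.213 -1.506
v 0.503 3.92 -0.749
v 0.371 3.407 -1.251
v 0.409 3.803 -1.463
v 0.491 4.12 -1.153
v 0.258 3.69 -0.448
v 0.126 3.176 -0.95
v -0.232 3.199 -0.676
v -0.15 3.516 -0.366
v 0.429 3.479 -0.809
v -0.466 4.504 -1.09
v -0.598 3.99 -1.592
v -0.19 4.164 -1.674
v -0.108 4.481 -1.364
v -0.711 4.273 -0.789
v -0.843 3.76 -1.291
v -0.831 3.56 -0.887
v -0.749 3.877 -0.577
v -0.769 4.201 -1.231
v -0.766 0.662 -0.239
v 0.605 0.738 1.145
v -1.289 1.546 0.231
v 0.081 1.622 1.616
v -0.161 1.358 -0.876
v 1.209 1.434 0.509
v -0.685 2.242 -0.405
v 0.686 2.318 0.979
f 2 4 1
f 5 2 1
f 1 4 3
f 3 5 1
f 2 8 4
f 6 2 5
f 6 8 2
f 4 8 3
f 7 5 3
f 3 8 7
f 7 6 5
f 8 6 7
f 10 9 12
f 10 12 11
f 12 9 13
f 12 13 11
f 13 9 14
f 13 14 11
f 14 9 15
f 14 15 11
f 15 9 16
f 15 16 11
f 16 9 17
f 16 17 11
f 17 9 18
f 17 18 11
f 18 9 19
f 18 19 11
f 19 9 10
f 19 10 11
f 20 57 36
f 57 31 60
f 36 60 25
f 57 60 36
f 20 36 32
f 36 25 37
f 32 37 21
f 36 37 32
f 20 32 41
f 32 21 42
f 41 42 27
f 32 42 41
f 20 41 53
f 41 27 56
f 53 56 30
f 41 56 53
f 20 53 57
f 53 30 61
f 57 61 31
f 53 61 57
f 21 37 48
f 37 25 51
f 48 51 29
f 37 51 48
f 25 60 38
f 60 31 59
f 38 59 24
f 60 59 38
f 31 61 58
f 61 30 54
f 58 54 22
f 61 54 58
f 30 56 55
f 56 27 43
f 55 43 26
f 56 43 55
f 27 42 47
f 42 21 44
f 47 44 28
f 42 44 47
f 23 49 35
f 49 29 50
f 35 50 24
f 49 50 35
f 23 35 33
f 35 24 34
f 33 34 22
f 35 34 33
f 23 33 40
f 33 22 39
f 40 39 26
f 33 39 40
f 23 40 45
f 40 26 46
f 45 46 28
f 40 46 45
f 23 45 49
f 45 28 52
f 49 52 29
f 45 52 49
f 24 50 38
f 50 29 51
f 38 51 25
f 50 51 38
f 22 34 58
f 34 24 59
f 58 59 31
f 34 59 58
f 26 39 55
f 39 22 54
f 55 54 30
f 39 54 55
f 28 46 47
f 46 26 43
f 47 43 27
f 46 43 47
f 29 52 48
f 52 28 44
f 48 44 21
f 52 44 48
f 63 65 62
f 66 63 62
f 62 65 64
f 64 66 62
f 63 69 65
f 67 63 66
f 67 69 63
f 65 69 64
f 68 66 64
f 64 69 68
f 68 67 66
f 69 67 68



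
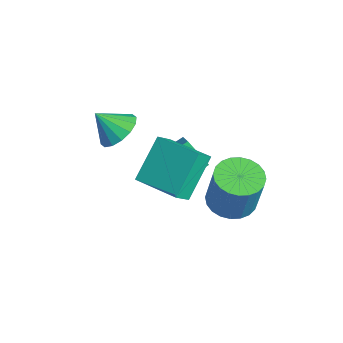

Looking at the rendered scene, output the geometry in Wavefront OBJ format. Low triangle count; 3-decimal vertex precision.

v -3.565 1.04 -3.809
v -4.248 0.328 -2.64
v -3.763 2.029 -3.323
v -4.446 1.317 -2.153
v -2.714 0.983 -3.347
v -3.397 0.271 -2.177
v -2.912 1.972 -2.86
v -3.595 1.26 -1.691
v -0.691 -0.371 1.371
v -0.312 -1.006 2.044
v 1.016 0.759 1.477
v 1.395 0.124 2.15
v 0.185 -1.544 -0.23
v 0.564 -2.179 0.443
v 1.892 -0.414 -0.124
v 2.271 -1.049 0.549
v -2.154 -2.08 1.13
v -1.311 -2.566 1.012
v -2.506 -2.94 2.15
v -1.208 -2.204 1.352
v -1.358 -1.809 1.633
v -1.722 -1.486 1.778
v -2.202 -1.323 1.75
v -2.668 -1.363 1.556
v -2.997 -1.595 1.247
v -3.1 -1.957 0.907
v -2.95 -2.352 0.626
v -2.586 -2.674 0.481
v -2.106 -2.837 0.509
v -1.64 -2.798 0.704
v 0.669 1.741 -1.865
v 1.623 1.39 -2.127
v 2.225 1.509 -0.098
v 1.271 1.859 0.165
v 1.673 1.795 -2.166
v 2.276 1.914 -0.137
v 1.57 2.192 -2.159
v 2.173 2.31 -0.129
v 1.33 2.519 -2.106
v 1.933 2.638 -0.077
v 0.99 2.729 -2.017
v 1.592 2.847 0.012
v 0.6 2.788 -1.905
v 1.202 2.906 0.124
v 0.221 2.687 -1.787
v 0.823 2.806 0.242
v -0.09 2.443 -1.68
v 0.512 2.561 0.349
v -0.285 2.091 -1.602
v 0.317 2.21 0.427
v -0.336 1.686 -1.563
v 0.267 1.805 0.466
v -0.233 1.29 -1.571
v 0.37 1.408 0.459
v 0.007 0.962 -1.623
v 0.61 1.081 0.406
v 0.348 0.753 -1.712
v 0.95 0.871 0.317
v 0.738 0.694 -1.824
v 1.34 0.812 0.205
v 1.117 0.794 -1.942
v 1.719 0.913 0.087
v 1.428 1.039 -2.049
v 2.03 1.157 -0.02
f 2 4 1
f 5 2 1
f 1 4 3
f 3 5 1
f 2 8 4
f 6 2 5
f 6 8 2
f 4 8 3
f 7 5 3
f 3 8 7
f 7 6 5
f 8 6 7
f 10 12 9
f 13 10 9
f 9 12 11
f 11 13 9
f 10 16 12
f 14 10 13
f 14 16 10
f 12 16 11
f 15 13 11
f 11 16 15
f 15 14 13
f 16 14 15
f 18 17 20
f 18 20 19
f 20 17 21
f 20 21 19
f 21 17 22
f 21 22 19
f 22 17 23
f 22 23 19
f 23 17 24
f 23 24 19
f 24 17 25
f 24 25 19
f 25 17 26
f 25 26 19
f 26 17 27
f 26 27 19
f 27 17 28
f 27 28 19
f 28 17 29
f 28 29 19
f 29 17 30
f 29 30 19
f 30 17 18
f 30 18 19
f 32 31 35
f 32 35 33
f 33 35 36
f 33 36 34
f 35 31 37
f 35 37 36
f 36 37 38
f 36 38 34
f 37 31 39
f 37 39 38
f 38 39 40
f 38 40 34
f 39 31 41
f 39 41 40
f 40 41 42
f 40 42 34
f 41 31 43
f 41 43 42
f 42 43 44
f 42 44 34
f 43 31 45
f 43 45 44
f 44 45 46
f 44 46 34
f 45 31 47
f 45 47 46
f 46 47 48
f 46 48 34
f 47 31 49
f 47 49 48
f 48 49 50
f 48 50 34
f 49 31 51
f 49 51 50
f 50 51 52
f 50 52 34
f 51 31 53
f 51 53 52
f 52 53 54
f 52 54 34
f 53 31 55
f 53 55 54
f 54 55 56
f 54 56 34
f 55 31 57
f 55 57 56
f 56 57 58
f 56 58 34
f 57 31 59
f 57 59 58
f 58 59 60
f 58 60 34
f 59 31 61
f 59 61 60
f 60 61 62
f 60 62 34
f 61 31 63
f 61 63 62
f 62 63 64
f 62 64 34
f 63 31 32
f 63 32 64
f 64 32 33
f 64 33 34



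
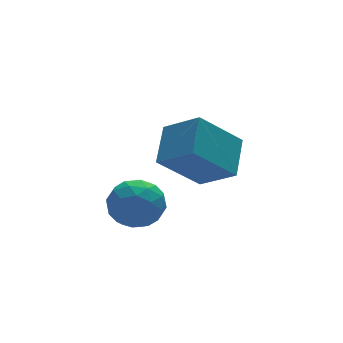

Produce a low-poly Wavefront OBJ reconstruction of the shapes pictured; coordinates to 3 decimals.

v 1.411 -1.318 2.376
v 2.086 -2.317 3.145
v 0.04 -1.267 3.646
v 0.715 -2.266 4.415
v 2.125 -0.274 3.105
v 2.8 -1.273 3.874
v 0.754 -0.223 4.375
v 1.429 -1.222 5.144
v -0.941 -2.045 2.301
v -0.325 -2.529 2.73
v -1.955 -2.531 3.21
v -1.339 -3.015 3.639
v -1.324 -2.123 3.693
v -0.697 -1.822 3.131
v -1.583 -3.238 2.809
v -0.956 -2.937 2.247
v -0.721 -3.266 3.044
v -0.561 -2.577 3.591
v -1.719 -2.483 2.349
v -1.559 -1.794 2.896
v -0.544 -2.244 2.436
v -1.736 -2.816 3.504
v -1.728 -2.292 3.536
v -1.365 -2.576 3.788
v -0.763 -1.829 2.672
v -0.401 -2.113 2.924
v -0.988 -1.875 3.49
v -1.879 -2.947 3.016
v -1.517 -3.231 3.268
v -0.915 -2.484 2.152
v -0.552 -2.768 2.404
v -1.292 -3.185 2.45
v -0.414 -2.962 2.872
v -1.01 -3.248 3.407
v -1.154 -3.378 2.919
v -0.785 -3.202 2.588
v -0.32 -2.557 3.194
v -0.916 -2.843 3.728
v -0.908 -2.318 3.76
v -0.54 -2.142 3.43
v -0.553 -2.99 3.378
v -1.364 -2.217 2.212
v -1.96 -2.503 2.746
v -1.74 -2.918 2.51
v -1.372 -2.742 2.18
v -1.27 -1.812 2.533
v -1.866 -2.098 3.068
v -1.495 -1.858 3.352
v -1.126 -1.682 3.021
v -1.727 -2.07 2.562
f 2 4 1
f 5 2 1
f 1 4 3
f 3 5 1
f 2 8 4
f 6 2 5
f 6 8 2
f 4 8 3
f 7 5 3
f 3 8 7
f 7 6 5
f 8 6 7
f 9 46 25
f 46 20 49
f 25 49 14
f 46 49 25
f 9 25 21
f 25 14 26
f 21 26 10
f 25 26 21
f 9 21 30
f 21 10 31
f 30 31 16
f 21 31 30
f 9 30 42
f 30 16 45
f 42 45 19
f 30 45 42
f 9 42 46
f 42 19 50
f 46 50 20
f 42 50 46
f 10 26 37
f 26 14 40
f 37 40 18
f 26 40 37
f 14 49 27
f 49 20 48
f 27 48 13
f 49 48 27
f 20 50 47
f 50 19 43
f 47 43 11
f 50 43 47
f 19 45 44
f 45 16 32
f 44 32 15
f 45 32 44
f 16 31 36
f 31 10 33
f 36 33 17
f 31 33 36
f 12 38 24
f 38 18 39
f 24 39 13
f 38 39 24
f 12 24 22
f 24 13 23
f 22 23 11
f 24 23 22
f 12 22 29
f 22 11 28
f 29 28 15
f 22 28 29
f 12 29 34
f 29 15 35
f 34 35 17
f 29 35 34
f 12 34 38
f 34 17 41
f 38 41 18
f 34 41 38
f 13 39 27
f 39 18 40
f 27 40 14
f 39 40 27
f 11 23 47
f 23 13 48
f 47 48 20
f 23 48 47
f 15 28 44
f 28 11 43
f 44 43 19
f 28 43 44
f 17 35 36
f 35 15 32
f 36 32 16
f 35 32 36
f 18 41 37
f 41 17 33
f 37 33 10
f 41 33 37



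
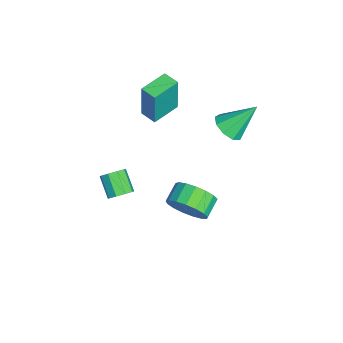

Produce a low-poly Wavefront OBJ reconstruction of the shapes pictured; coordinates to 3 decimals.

v -2.362 -1.147 2.065
v -2.143 -1.118 4.204
v -3.465 -0.119 2.165
v -3.246 -0.091 4.303
v -1.774 -0.509 1.997
v -1.555 -0.481 4.135
v -2.877 0.518 2.096
v -2.658 0.547 4.235
v 3.04 1.135 0.511
v 3.625 1.56 1.259
v 2.764 1.97 1.698
v 2.18 1.545 0.949
v 3.611 1.91 0.905
v 2.75 2.32 1.344
v 3.467 2.082 0.461
v 2.606 2.493 0.9
v 3.225 2.037 0.028
v 2.364 2.448 0.467
v 2.941 1.786 -0.294
v 2.08 2.197 0.145
v 2.68 1.385 -0.432
v 1.819 1.796 0.007
v 2.501 0.927 -0.354
v 1.64 1.338 0.085
v 2.446 0.517 -0.078
v 1.585 0.927 0.361
v 2.527 0.248 0.333
v 1.666 0.658 0.772
v 2.726 0.182 0.785
v 1.865 0.593 1.224
v 2.997 0.335 1.173
v 2.136 0.745 1.612
v 3.278 0.67 1.41
v 2.417 1.081 1.849
v 3.504 1.112 1.441
v 2.643 1.523 1.88
v -2.707 2.92 0.721
v -2.179 3.48 0.295
v -2.933 4.24 2.179
v -2.75 3.568 0.127
v -3.301 3.352 0.237
v -3.574 2.934 0.573
v -3.442 2.509 0.979
v -2.965 2.277 1.263
v -2.368 2.345 1.294
v -1.929 2.682 1.057
v -1.855 3.13 0.662
v -0.832 -2.094 -2.931
v -0.456 -2.619 -2.797
v -1.351 -3.051 -1.975
v -1.728 -2.526 -2.109
v -0.358 -2.282 -2.513
v -1.253 -2.715 -1.691
v -0.481 -1.857 -2.425
v -1.377 -2.29 -1.602
v -0.769 -1.543 -2.573
v -1.665 -1.975 -1.751
v -1.087 -1.486 -2.889
v -1.982 -1.919 -2.067
v -1.285 -1.714 -3.225
v -2.181 -2.146 -2.402
v -1.272 -2.119 -3.423
v -2.167 -2.552 -2.601
v -1.053 -2.513 -3.391
v -1.948 -2.945 -2.569
v -0.731 -2.71 -3.144
v -1.626 -3.142 -2.322
f 2 4 1
f 5 2 1
f 1 4 3
f 3 5 1
f 2 8 4
f 6 2 5
f 6 8 2
f 4 8 3
f 7 5 3
f 3 8 7
f 7 6 5
f 8 6 7
f 10 9 13
f 10 13 11
f 11 13 14
f 11 14 12
f 13 9 15
f 13 15 14
f 14 15 16
f 14 16 12
f 15 9 17
f 15 17 16
f 16 17 18
f 16 18 12
f 17 9 19
f 17 19 18
f 18 19 20
f 18 20 12
f 19 9 21
f 19 21 20
f 20 21 22
f 20 22 12
f 21 9 23
f 21 23 22
f 22 23 24
f 22 24 12
f 23 9 25
f 23 25 24
f 24 25 26
f 24 26 12
f 25 9 27
f 25 27 26
f 26 27 28
f 26 28 12
f 27 9 29
f 27 29 28
f 28 29 30
f 28 30 12
f 29 9 31
f 29 31 30
f 30 31 32
f 30 32 12
f 31 9 33
f 31 33 32
f 32 33 34
f 32 34 12
f 33 9 35
f 33 35 34
f 34 35 36
f 34 36 12
f 35 9 10
f 35 10 36
f 36 10 11
f 36 11 12
f 38 37 40
f 38 40 39
f 40 37 41
f 40 41 39
f 41 37 42
f 41 42 39
f 42 37 43
f 42 43 39
f 43 37 44
f 43 44 39
f 44 37 45
f 44 45 39
f 45 37 46
f 45 46 39
f 46 37 47
f 46 47 39
f 47 37 38
f 47 38 39
f 49 48 52
f 49 52 50
f 50 52 53
f 50 53 51
f 52 48 54
f 52 54 53
f 53 54 55
f 53 55 51
f 54 48 56
f 54 56 55
f 55 56 57
f 55 57 51
f 56 48 58
f 56 58 57
f 57 58 59
f 57 59 51
f 58 48 60
f 58 60 59
f 59 60 61
f 59 61 51
f 60 48 62
f 60 62 61
f 61 62 63
f 61 63 51
f 62 48 64
f 62 64 63
f 63 64 65
f 63 65 51
f 64 48 66
f 64 66 65
f 65 66 67
f 65 67 51
f 66 48 49
f 66 49 67
f 67 49 50
f 67 50 51



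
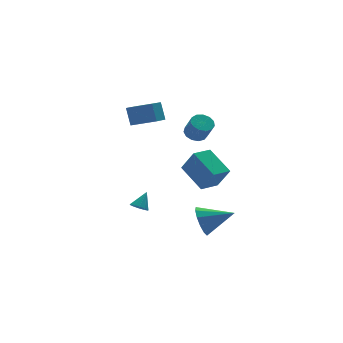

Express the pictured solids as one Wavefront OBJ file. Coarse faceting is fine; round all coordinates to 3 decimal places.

v 2.016 0.019 -0.686
v 2.378 -0.654 0.605
v 1.705 1.617 0.234
v 2.067 0.945 1.525
v 3.173 0.335 -0.845
v 3.535 -0.337 0.446
v 2.862 1.934 0.075
v 3.224 1.261 1.366
v 3.214 2.833 1.934
v 3.795 3.132 2.08
v 3.867 2.487 3.113
v 3.286 2.187 2.966
v 3.524 3.346 2.233
v 3.595 2.701 3.266
v 3.154 3.397 2.29
v 3.226 2.752 3.323
v 2.804 3.268 2.234
v 2.875 2.623 3.267
v 2.583 3.002 2.083
v 2.655 2.357 3.116
v 2.563 2.681 1.884
v 2.635 2.036 2.917
v 2.75 2.409 1.701
v 2.822 1.764 2.734
v 3.084 2.271 1.592
v 3.156 1.626 2.625
v 3.459 2.312 1.591
v 3.531 1.666 2.624
v 3.757 2.517 1.699
v 3.828 1.872 2.732
v 3.882 2.823 1.881
v 3.954 2.178 2.914
v 0.839 2.731 3.402
v 0.855 3.276 4.448
v -0.184 3.721 2.901
v -0.169 4.267 3.948
v 1.729 3.453 3.012
v 1.744 3.999 4.059
v 0.705 4.444 2.512
v 0.721 4.989 3.558
v 2.353 0.525 -3.466
v 2.842 0.756 -4.295
v 3.847 -0.305 -2.814
v 2.924 1.18 -3.941
v 2.823 1.396 -3.436
v 2.574 1.335 -2.941
v 2.254 1.017 -2.612
v 1.966 0.543 -2.555
v 1.8 0.064 -2.786
v 1.81 -0.269 -3.234
v 1.992 -0.35 -3.755
v 2.289 -0.153 -4.184
v 2.606 0.26 -4.385
v -0.133 2.922 -2.955
v 0.256 3.062 -3.318
v 0.513 3.278 -2.125
v 0.052 3.33 -3.274
v -0.222 3.443 -3.108
v -0.463 3.357 -2.884
v -0.577 3.105 -2.687
v -0.522 2.783 -2.592
v -0.318 2.515 -2.636
v -0.044 2.402 -2.802
v 0.197 2.488 -3.026
v 0.311 2.74 -3.223
f 2 4 1
f 5 2 1
f 1 4 3
f 3 5 1
f 2 8 4
f 6 2 5
f 6 8 2
f 4 8 3
f 7 5 3
f 3 8 7
f 7 6 5
f 8 6 7
f 10 9 13
f 10 13 11
f 11 13 14
f 11 14 12
f 13 9 15
f 13 15 14
f 14 15 16
f 14 16 12
f 15 9 17
f 15 17 16
f 16 17 18
f 16 18 12
f 17 9 19
f 17 19 18
f 18 19 20
f 18 20 12
f 19 9 21
f 19 21 20
f 20 21 22
f 20 22 12
f 21 9 23
f 21 23 22
f 22 23 24
f 22 24 12
f 23 9 25
f 23 25 24
f 24 25 26
f 24 26 12
f 25 9 27
f 25 27 26
f 26 27 28
f 26 28 12
f 27 9 29
f 27 29 28
f 28 29 30
f 28 30 12
f 29 9 31
f 29 31 30
f 30 31 32
f 30 32 12
f 31 9 10
f 31 10 32
f 32 10 11
f 32 11 12
f 34 36 33
f 37 34 33
f 33 36 35
f 35 37 33
f 34 40 36
f 38 34 37
f 38 40 34
f 36 40 35
f 39 37 35
f 35 40 39
f 39 38 37
f 40 38 39
f 42 41 44
f 42 44 43
f 44 41 45
f 44 45 43
f 45 41 46
f 45 46 43
f 46 41 47
f 46 47 43
f 47 41 48
f 47 48 43
f 48 41 49
f 48 49 43
f 49 41 50
f 49 50 43
f 50 41 51
f 50 51 43
f 51 41 52
f 51 52 43
f 52 41 53
f 52 53 43
f 53 41 42
f 53 42 43
f 55 54 57
f 55 57 56
f 57 54 58
f 57 58 56
f 58 54 59
f 58 59 56
f 59 54 60
f 59 60 56
f 60 54 61
f 60 61 56
f 61 54 62
f 61 62 56
f 62 54 63
f 62 63 56
f 63 54 64
f 63 64 56
f 64 54 65
f 64 65 56
f 65 54 55
f 65 55 56



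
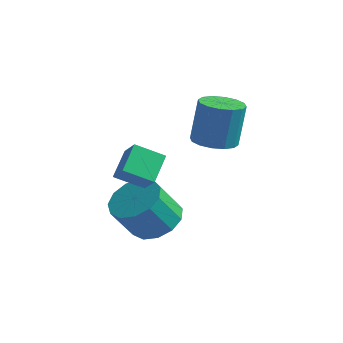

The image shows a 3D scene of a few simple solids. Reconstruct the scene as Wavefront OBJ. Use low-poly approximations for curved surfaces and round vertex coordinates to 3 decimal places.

v 0.234 -0.453 -2.224
v 0.973 -0.475 -2.255
v 1.045 -0.169 -0.706
v 0.306 -0.147 -0.676
v 0.882 -0.109 -2.322
v 0.954 0.196 -0.774
v 0.617 0.165 -2.364
v 0.69 0.47 -0.816
v 0.25 0.273 -2.368
v 0.322 0.579 -0.82
v -0.122 0.187 -2.334
v -0.049 0.492 -0.785
v -0.398 -0.071 -2.27
v -0.326 0.235 -0.722
v -0.505 -0.431 -2.194
v -0.433 -0.125 -0.645
v -0.414 -0.796 -2.126
v -0.342 -0.491 -0.578
v -0.15 -1.07 -2.084
v -0.077 -0.765 -0.536
v 0.218 -1.179 -2.08
v 0.29 -0.873 -0.532
v 0.589 -1.092 -2.115
v 0.662 -0.787 -0.566
v 0.866 -0.835 -2.178
v 0.938 -0.529 -0.63
v -0.081 -2.956 -4.554
v 0.46 -3.616 -4.808
v 0.162 -4.303 -3.661
v -0.379 -3.644 -3.406
v 0.742 -3.296 -4.543
v 0.443 -3.984 -3.396
v 0.762 -2.869 -4.282
v 0.464 -3.556 -3.135
v 0.515 -2.469 -4.107
v 0.217 -3.156 -2.96
v 0.079 -2.224 -4.073
v -0.22 -2.911 -2.926
v -0.408 -2.212 -4.192
v -0.706 -2.899 -3.045
v -0.791 -2.436 -4.426
v -1.09 -3.123 -3.279
v -0.949 -2.825 -4.7
v -1.247 -3.512 -3.553
v -0.831 -3.256 -4.928
v -1.129 -3.943 -3.781
v -0.475 -3.592 -5.037
v -0.773 -4.279 -3.89
v 0.007 -3.726 -4.992
v -0.292 -4.413 -3.845
v -1.059 -3.768 -2.669
v -1.291 -2.89 -2.048
v -0.313 -3.229 -3.152
v -0.545 -2.351 -2.531
v -0.495 -4.029 -2.089
v -0.727 -3.151 -1.468
v 0.251 -3.49 -2.572
v 0.019 -2.612 -1.951
f 2 1 5
f 2 5 3
f 3 5 6
f 3 6 4
f 5 1 7
f 5 7 6
f 6 7 8
f 6 8 4
f 7 1 9
f 7 9 8
f 8 9 10
f 8 10 4
f 9 1 11
f 9 11 10
f 10 11 12
f 10 12 4
f 11 1 13
f 11 13 12
f 12 13 14
f 12 14 4
f 13 1 15
f 13 15 14
f 14 15 16
f 14 16 4
f 15 1 17
f 15 17 16
f 16 17 18
f 16 18 4
f 17 1 19
f 17 19 18
f 18 19 20
f 18 20 4
f 19 1 21
f 19 21 20
f 20 21 22
f 20 22 4
f 21 1 23
f 21 23 22
f 22 23 24
f 22 24 4
f 23 1 25
f 23 25 24
f 24 25 26
f 24 26 4
f 25 1 2
f 25 2 26
f 26 2 3
f 26 3 4
f 28 27 31
f 28 31 29
f 29 31 32
f 29 32 30
f 31 27 33
f 31 33 32
f 32 33 34
f 32 34 30
f 33 27 35
f 33 35 34
f 34 35 36
f 34 36 30
f 35 27 37
f 35 37 36
f 36 37 38
f 36 38 30
f 37 27 39
f 37 39 38
f 38 39 40
f 38 40 30
f 39 27 41
f 39 41 40
f 40 41 42
f 40 42 30
f 41 27 43
f 41 43 42
f 42 43 44
f 42 44 30
f 43 27 45
f 43 45 44
f 44 45 46
f 44 46 30
f 45 27 47
f 45 47 46
f 46 47 48
f 46 48 30
f 47 27 49
f 47 49 48
f 48 49 50
f 48 50 30
f 49 27 28
f 49 28 50
f 50 28 29
f 50 29 30
f 52 54 51
f 55 52 51
f 51 54 53
f 53 55 51
f 52 58 54
f 56 52 55
f 56 58 52
f 54 58 53
f 57 55 53
f 53 58 57
f 57 56 55
f 58 56 57



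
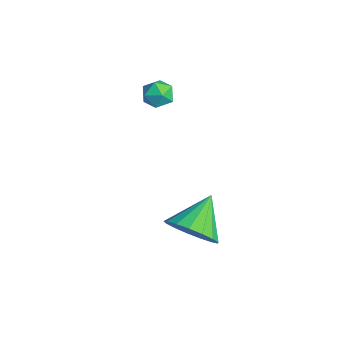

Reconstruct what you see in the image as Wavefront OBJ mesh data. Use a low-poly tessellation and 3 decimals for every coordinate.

v 2.125 -1.797 -0.054
v 2.992 -1.315 0.26
v 1.215 -0.763 0.874
v 2.858 -1.066 -0.15
v 2.556 -0.984 -0.537
v 2.156 -1.088 -0.814
v 1.748 -1.355 -0.916
v 1.427 -1.722 -0.821
v 1.265 -2.108 -0.55
v 1.301 -2.421 -0.165
v 1.525 -2.592 0.245
v 1.886 -2.581 0.587
v 2.302 -2.39 0.782
v 2.678 -2.063 0.786
v 2.927 -1.675 0.597
v -2.204 -1.081 4.095
v -1.763 -1.575 4.066
v -2.817 -1.585 3.374
v -2.376 -2.079 3.345
v -2.737 -1.989 3.893
v -2.358 -1.677 4.339
v -2.222 -1.483 3.101
v -1.843 -1.171 3.547
v -1.775 -1.823 3.452
v -2.093 -2.136 3.941
v -2.487 -1.024 3.499
v -2.805 -1.337 3.988
f 2 1 4
f 2 4 3
f 4 1 5
f 4 5 3
f 5 1 6
f 5 6 3
f 6 1 7
f 6 7 3
f 7 1 8
f 7 8 3
f 8 1 9
f 8 9 3
f 9 1 10
f 9 10 3
f 10 1 11
f 10 11 3
f 11 1 12
f 11 12 3
f 12 1 13
f 12 13 3
f 13 1 14
f 13 14 3
f 14 1 15
f 14 15 3
f 15 1 2
f 15 2 3
f 16 27 21
f 16 21 17
f 16 17 23
f 16 23 26
f 16 26 27
f 17 21 25
f 21 27 20
f 27 26 18
f 26 23 22
f 23 17 24
f 19 25 20
f 19 20 18
f 19 18 22
f 19 22 24
f 19 24 25
f 20 25 21
f 18 20 27
f 22 18 26
f 24 22 23
f 25 24 17



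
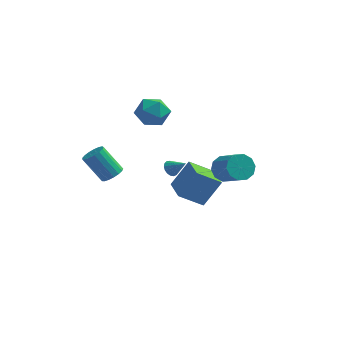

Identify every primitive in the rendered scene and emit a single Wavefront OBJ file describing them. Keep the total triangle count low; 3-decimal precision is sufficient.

v 0.186 0.714 -3.399
v 1.105 1.366 -1.795
v -0.551 2.266 -3.607
v 0.368 2.917 -2.003
v 1.532 1.223 -4.377
v 2.451 1.874 -2.773
v 0.795 2.774 -4.585
v 1.714 3.426 -2.981
v -2.749 -2.741 0.44
v -2.349 -2.214 0.67
v -3.451 -2.013 2.129
v -3.851 -2.539 1.9
v -2.577 -2.063 0.476
v -3.679 -1.862 1.936
v -2.845 -2.067 0.275
v -3.947 -1.866 1.735
v -3.091 -2.226 0.111
v -4.193 -2.024 1.571
v -3.258 -2.502 0.023
v -4.36 -2.301 1.483
v -3.309 -2.833 0.03
v -4.411 -2.632 1.49
v -3.231 -3.143 0.131
v -4.333 -2.942 1.591
v -3.044 -3.361 0.303
v -4.146 -3.16 1.763
v -2.788 -3.436 0.506
v -3.89 -3.235 1.966
v -2.524 -3.353 0.695
v -3.626 -3.151 2.154
v -2.311 -3.129 0.824
v -3.413 -2.927 2.284
v -2.199 -2.816 0.866
v -3.301 -2.615 2.326
v -2.212 -2.486 0.81
v -3.314 -2.285 2.27
v -0.261 0.873 -1.246
v 0.096 1.041 -1.63
v 0.621 0.627 -0.534
v 0.045 1.259 -1.491
v -0.076 1.389 -1.297
v -0.24 1.4 -1.09
v -0.408 1.291 -0.92
v -0.542 1.086 -0.824
v -0.612 0.832 -0.825
v -0.602 0.588 -0.922
v -0.514 0.409 -1.094
v -0.367 0.336 -1.3
v -0.197 0.386 -1.494
v -0.041 0.548 -1.631
v 0.065 0.784 -1.68
v 3.098 -0.936 0.455
v 3.802 -0.437 0.282
v 4.806 -1.506 1.292
v 4.102 -2.004 1.465
v 3.562 -0.24 0.729
v 4.567 -1.309 1.738
v 3.145 -0.309 1.071
v 4.15 -1.377 2.081
v 2.71 -0.617 1.178
v 3.714 -1.685 2.188
v 2.423 -1.047 1.009
v 3.427 -2.115 2.018
v 2.394 -1.434 0.628
v 3.398 -2.503 1.638
v 2.633 -1.631 0.182
v 3.638 -2.7 1.191
v 3.05 -1.563 -0.161
v 4.055 -2.631 0.849
v 3.486 -1.255 -0.268
v 4.49 -2.323 0.742
v 3.773 -0.825 -0.098
v 4.777 -1.893 0.911
v -1.072 2.423 2.176
v -0.429 1.832 2.834
v -2.471 1.468 2.686
v -1.828 0.877 3.344
v -2.032 1.925 3.577
v -1.167 2.516 3.262
v -1.733 0.784 2.258
v -0.868 1.375 1.943
v -0.837 0.819 2.884
v -1.022 1.524 3.699
v -1.878 1.776 1.821
v -2.063 2.481 2.636
f 2 4 1
f 5 2 1
f 1 4 3
f 3 5 1
f 2 8 4
f 6 2 5
f 6 8 2
f 4 8 3
f 7 5 3
f 3 8 7
f 7 6 5
f 8 6 7
f 10 9 13
f 10 13 11
f 11 13 14
f 11 14 12
f 13 9 15
f 13 15 14
f 14 15 16
f 14 16 12
f 15 9 17
f 15 17 16
f 16 17 18
f 16 18 12
f 17 9 19
f 17 19 18
f 18 19 20
f 18 20 12
f 19 9 21
f 19 21 20
f 20 21 22
f 20 22 12
f 21 9 23
f 21 23 22
f 22 23 24
f 22 24 12
f 23 9 25
f 23 25 24
f 24 25 26
f 24 26 12
f 25 9 27
f 25 27 26
f 26 27 28
f 26 28 12
f 27 9 29
f 27 29 28
f 28 29 30
f 28 30 12
f 29 9 31
f 29 31 30
f 30 31 32
f 30 32 12
f 31 9 33
f 31 33 32
f 32 33 34
f 32 34 12
f 33 9 35
f 33 35 34
f 34 35 36
f 34 36 12
f 35 9 10
f 35 10 36
f 36 10 11
f 36 11 12
f 38 37 40
f 38 40 39
f 40 37 41
f 40 41 39
f 41 37 42
f 41 42 39
f 42 37 43
f 42 43 39
f 43 37 44
f 43 44 39
f 44 37 45
f 44 45 39
f 45 37 46
f 45 46 39
f 46 37 47
f 46 47 39
f 47 37 48
f 47 48 39
f 48 37 49
f 48 49 39
f 49 37 50
f 49 50 39
f 50 37 51
f 50 51 39
f 51 37 38
f 51 38 39
f 53 52 56
f 53 56 54
f 54 56 57
f 54 57 55
f 56 52 58
f 56 58 57
f 57 58 59
f 57 59 55
f 58 52 60
f 58 60 59
f 59 60 61
f 59 61 55
f 60 52 62
f 60 62 61
f 61 62 63
f 61 63 55
f 62 52 64
f 62 64 63
f 63 64 65
f 63 65 55
f 64 52 66
f 64 66 65
f 65 66 67
f 65 67 55
f 66 52 68
f 66 68 67
f 67 68 69
f 67 69 55
f 68 52 70
f 68 70 69
f 69 70 71
f 69 71 55
f 70 52 72
f 70 72 71
f 71 72 73
f 71 73 55
f 72 52 53
f 72 53 73
f 73 53 54
f 73 54 55
f 74 85 79
f 74 79 75
f 74 75 81
f 74 81 84
f 74 84 85
f 75 79 83
f 79 85 78
f 85 84 76
f 84 81 80
f 81 75 82
f 77 83 78
f 77 78 76
f 77 76 80
f 77 80 82
f 77 82 83
f 78 83 79
f 76 78 85
f 80 76 84
f 82 80 81
f 83 82 75



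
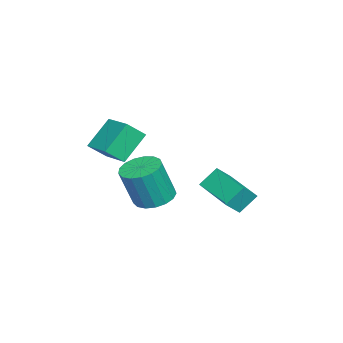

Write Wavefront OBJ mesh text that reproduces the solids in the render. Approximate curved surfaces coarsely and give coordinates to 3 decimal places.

v -1.492 0.768 -0.94
v -1.959 1.419 -0.116
v 0.004 2.212 -1.234
v -0.464 2.864 -0.41
v -0.896 0.296 -0.23
v -1.364 0.948 0.594
v 0.599 1.741 -0.524
v 0.132 2.392 0.3
v 0.482 -4.164 2.227
v -0.482 -3.491 3.441
v 0.032 -3.471 1.486
v -0.932 -2.798 2.7
v 1.632 -3.082 2.54
v 0.668 -2.409 3.754
v 1.182 -2.389 1.799
v 0.218 -1.716 3.013
v -2.016 -1.905 -1.785
v -1.303 -2.496 -2.107
v -0.851 -3.025 -0.137
v -1.564 -2.435 0.185
v -1.088 -2.084 -2.046
v -0.636 -2.613 -0.075
v -1.086 -1.63 -1.925
v -0.634 -2.16 0.046
v -1.296 -1.24 -1.772
v -0.844 -1.77 0.199
v -1.672 -1.002 -1.622
v -1.22 -1.532 0.349
v -2.126 -0.971 -1.509
v -1.674 -1.501 0.461
v -2.555 -1.154 -1.46
v -2.103 -1.684 0.511
v -2.861 -1.509 -1.485
v -2.409 -2.039 0.486
v -2.973 -1.955 -1.579
v -2.521 -2.484 0.392
v -2.866 -2.389 -1.72
v -2.414 -2.919 0.25
v -2.564 -2.713 -1.876
v -2.112 -3.242 0.094
v -2.137 -2.851 -2.012
v -1.684 -3.381 -0.041
v -1.682 -2.773 -2.095
v -1.23 -3.302 -0.124
f 2 4 1
f 5 2 1
f 1 4 3
f 3 5 1
f 2 8 4
f 6 2 5
f 6 8 2
f 4 8 3
f 7 5 3
f 3 8 7
f 7 6 5
f 8 6 7
f 10 12 9
f 13 10 9
f 9 12 11
f 11 13 9
f 10 16 12
f 14 10 13
f 14 16 10
f 12 16 11
f 15 13 11
f 11 16 15
f 15 14 13
f 16 14 15
f 18 17 21
f 18 21 19
f 19 21 22
f 19 22 20
f 21 17 23
f 21 23 22
f 22 23 24
f 22 24 20
f 23 17 25
f 23 25 24
f 24 25 26
f 24 26 20
f 25 17 27
f 25 27 26
f 26 27 28
f 26 28 20
f 27 17 29
f 27 29 28
f 28 29 30
f 28 30 20
f 29 17 31
f 29 31 30
f 30 31 32
f 30 32 20
f 31 17 33
f 31 33 32
f 32 33 34
f 32 34 20
f 33 17 35
f 33 35 34
f 34 35 36
f 34 36 20
f 35 17 37
f 35 37 36
f 36 37 38
f 36 38 20
f 37 17 39
f 37 39 38
f 38 39 40
f 38 40 20
f 39 17 41
f 39 41 40
f 40 41 42
f 40 42 20
f 41 17 43
f 41 43 42
f 42 43 44
f 42 44 20
f 43 17 18
f 43 18 44
f 44 18 19
f 44 19 20



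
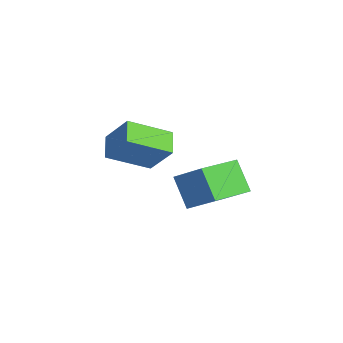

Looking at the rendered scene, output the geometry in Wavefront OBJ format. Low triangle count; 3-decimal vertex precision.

v -4.141 -2.661 0.445
v -4.043 -4.549 1.426
v -3.3 -1.909 1.808
v -3.201 -3.797 2.789
v -3.079 -2.883 -0.089
v -2.98 -4.771 0.892
v -2.237 -2.131 1.274
v -2.139 -4.019 2.255
v -0.551 -1.028 1.293
v 0.424 -0.149 2.277
v 0.408 -0.706 0.054
v 1.383 0.173 1.037
v 0.537 -2.693 1.703
v 1.512 -1.814 2.686
v 1.496 -2.371 0.463
v 2.471 -1.492 1.447
f 2 4 1
f 5 2 1
f 1 4 3
f 3 5 1
f 2 8 4
f 6 2 5
f 6 8 2
f 4 8 3
f 7 5 3
f 3 8 7
f 7 6 5
f 8 6 7
f 10 12 9
f 13 10 9
f 9 12 11
f 11 13 9
f 10 16 12
f 14 10 13
f 14 16 10
f 12 16 11
f 15 13 11
f 11 16 15
f 15 14 13
f 16 14 15

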